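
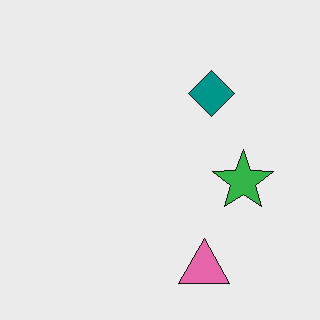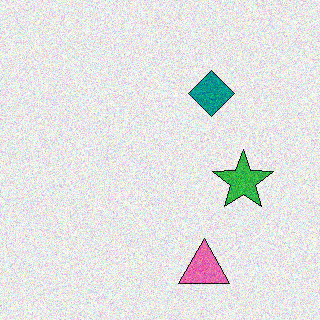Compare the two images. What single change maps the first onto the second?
The second image is the first degraded with visible gaussian noise.

Random speckle covers the whole image, including the flat background.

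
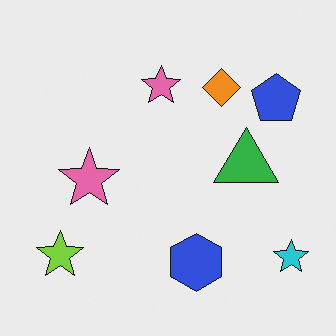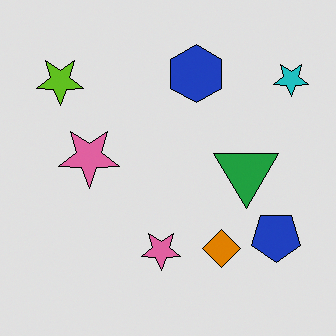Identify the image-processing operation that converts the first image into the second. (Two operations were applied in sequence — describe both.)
The image was moderately posterized, then flipped vertically (top ↔ bottom).

Each flat color has snapped to a coarser quantized level — most visibly, the near-white background has dropped to a flat grey. The blue hexagon is in the bottom of the first image and the top of the second — shapes on opposite sides of the horizontal midline have swapped in a mirror flip.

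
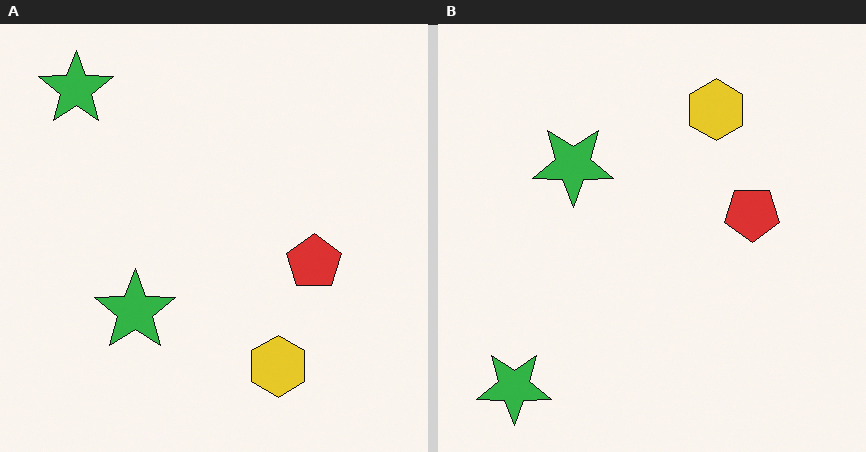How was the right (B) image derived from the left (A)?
The right (B) image is the left (A) flipped vertically (top ↔ bottom).

The yellow hexagon is in the bottom of the left (A) image and the top of the right (B) — shapes on opposite sides of the horizontal midline have swapped in a mirror flip.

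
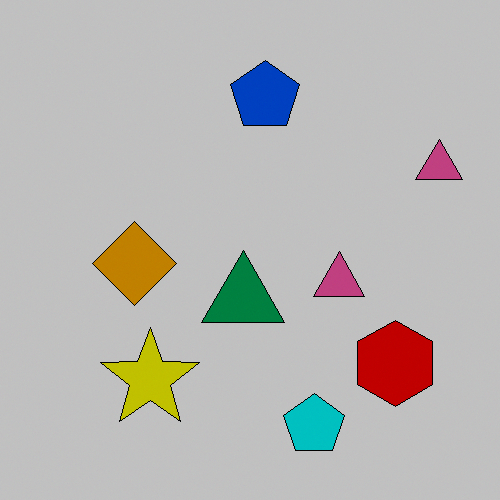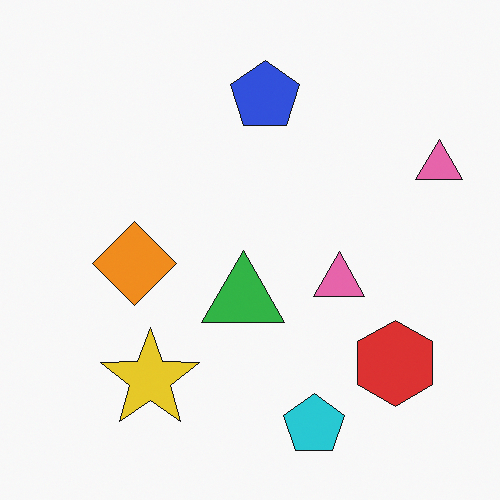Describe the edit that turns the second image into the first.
This is the original image heavily posterized to just a handful of flat colors.

Each flat color has snapped to a coarser quantized level — most visibly, the near-white background has dropped to a flat grey.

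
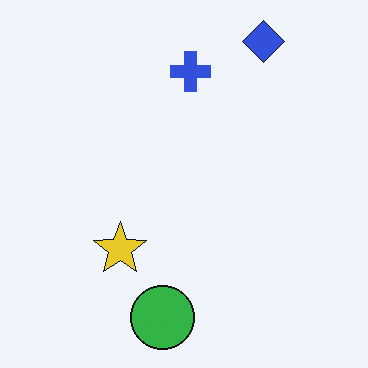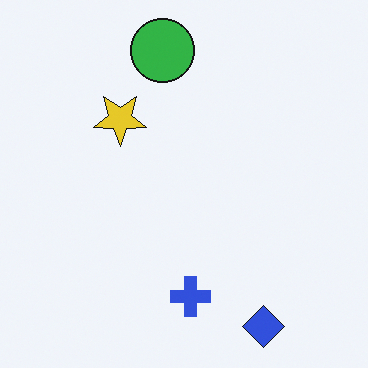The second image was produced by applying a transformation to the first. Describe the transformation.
Flipped vertically (top ↔ bottom).

The blue diamond is in the top-right of the first image and the bottom-right of the second — shapes on opposite sides of the horizontal midline have swapped in a mirror flip.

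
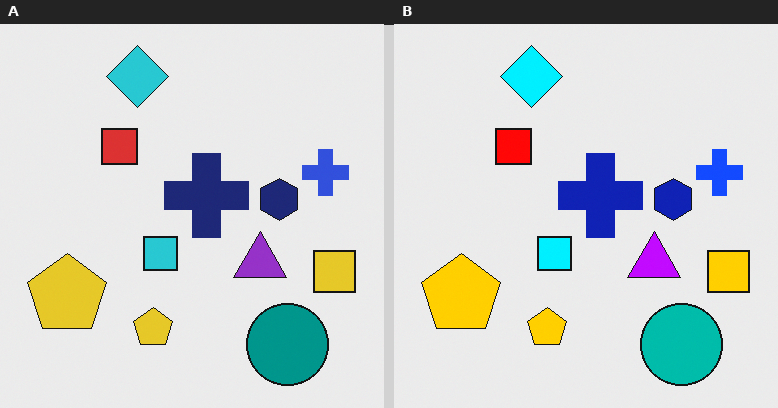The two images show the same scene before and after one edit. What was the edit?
The transformation is: heavily oversaturated.

All colors are more vivid — a global saturation change.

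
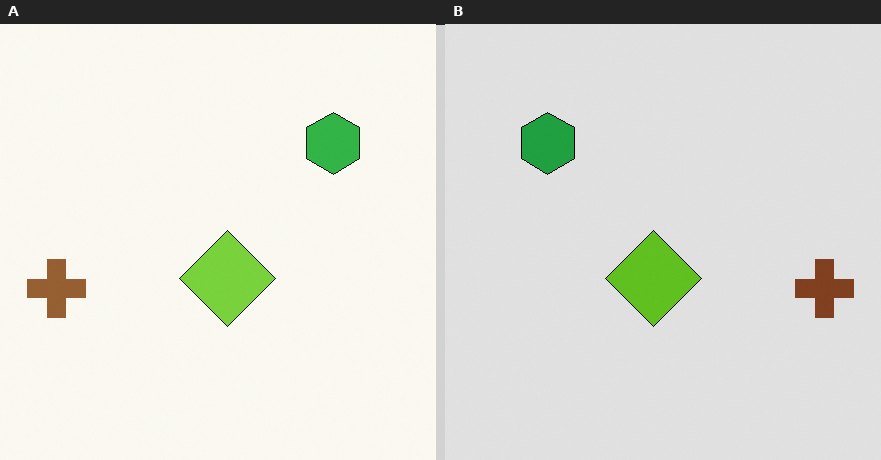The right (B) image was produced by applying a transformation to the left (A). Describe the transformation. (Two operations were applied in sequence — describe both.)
This is the original image moderately posterized, then flipped horizontally (left ↔ right).

Each flat color has snapped to a coarser quantized level — most visibly, the near-white background has dropped to a flat grey. The brown cross is in the left of the left (A) image and the right of the right (B) — shapes on opposite sides of the vertical midline have swapped in a mirror flip.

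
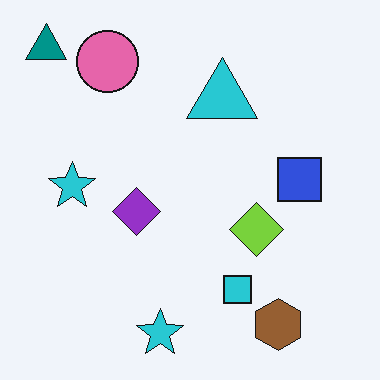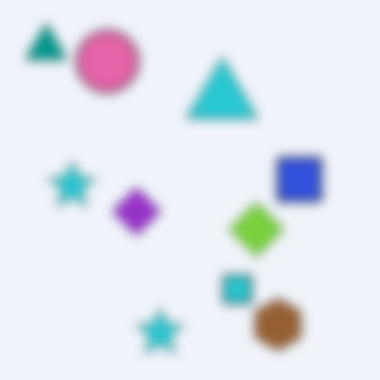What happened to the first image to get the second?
It was strongly gaussian-blurred.

Shape edges and outlines are uniformly softened across the whole image.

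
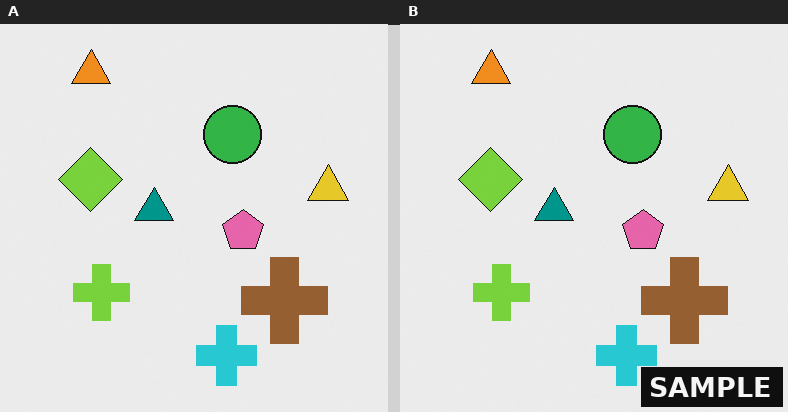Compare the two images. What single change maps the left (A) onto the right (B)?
The image was watermarked with the text "SAMPLE" in the lower-right corner.

A dark label reading "SAMPLE" appears in the lower-right corner.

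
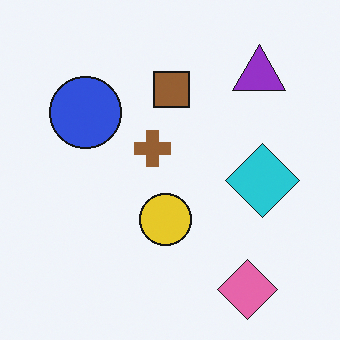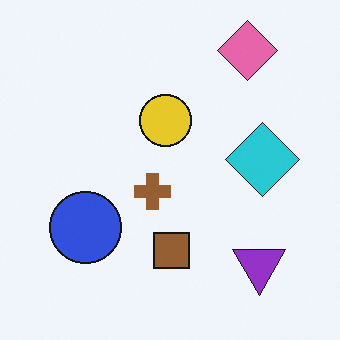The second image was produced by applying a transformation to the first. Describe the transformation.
This is the original image flipped vertically (top ↔ bottom).

The pink diamond is in the bottom-right of the first image and the top-right of the second — shapes on opposite sides of the horizontal midline have swapped in a mirror flip.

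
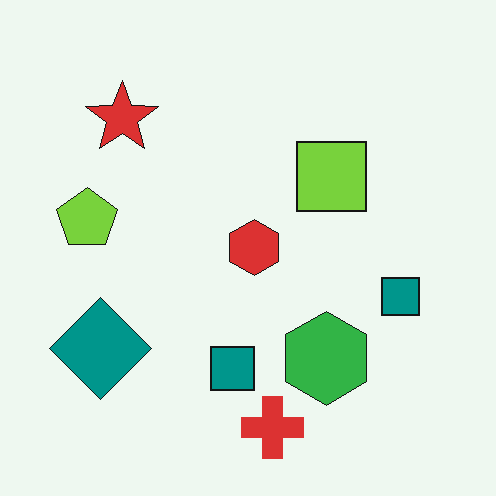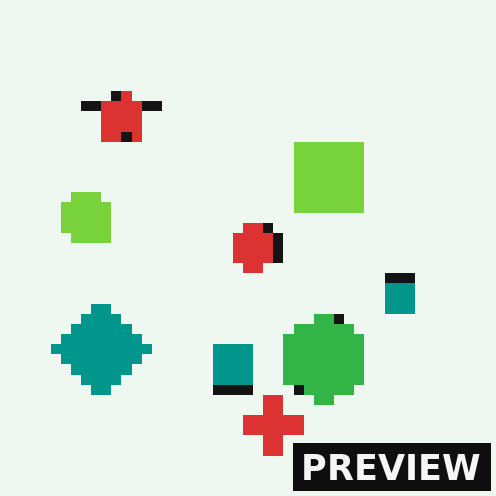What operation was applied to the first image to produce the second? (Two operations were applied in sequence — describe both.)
The transformation is: coarsely pixelated, then watermarked with the text "PREVIEW" in the lower-right corner.

Shapes are reduced to large square blocks; fine edges and outlines are lost — a downscale-then-upscale (mosaic) effect. A dark label reading "PREVIEW" appears in the lower-right corner.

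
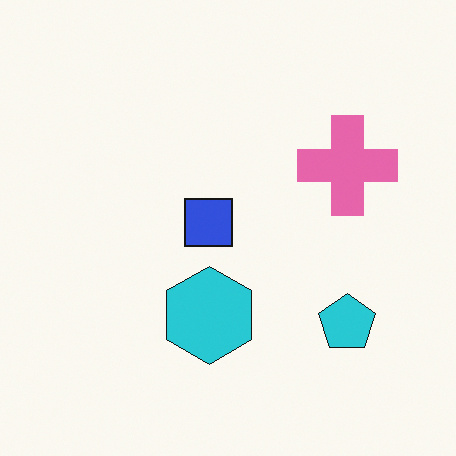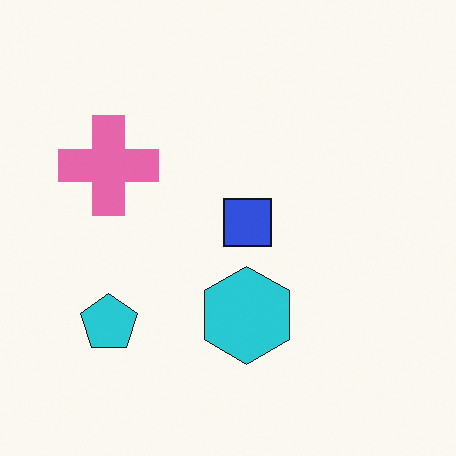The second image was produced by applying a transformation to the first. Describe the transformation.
The second image is the first flipped horizontally (left ↔ right).

The pink cross is in the right of the first image and the left of the second — shapes on opposite sides of the vertical midline have swapped in a mirror flip.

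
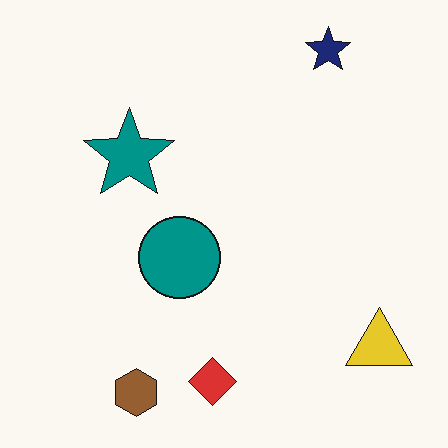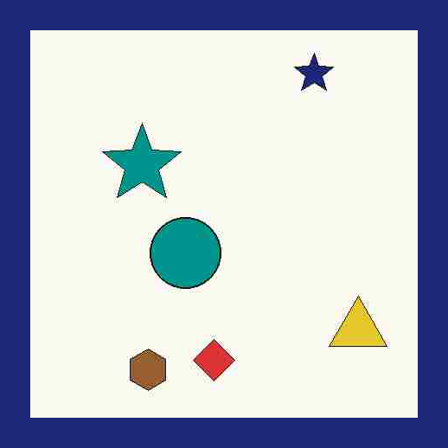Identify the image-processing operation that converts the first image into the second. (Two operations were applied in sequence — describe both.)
This is the original image heavily JPEG-compressed with obvious blocking artifacts, then framed with a navy border.

Blocky 8×8 compression artifacts appear around shape edges and the flat background shows ringing — characteristic JPEG degradation. A solid navy frame runs around the edge of the second image, with the content slightly shrunk inside it.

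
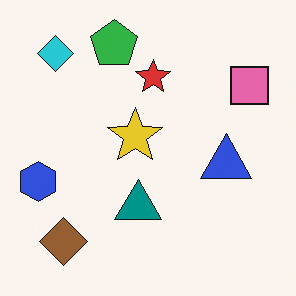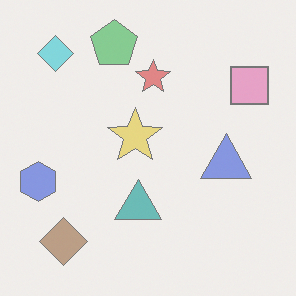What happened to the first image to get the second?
It was given much lower contrast.

Tones are pushed toward mid-grey across the whole image — a global contrast change.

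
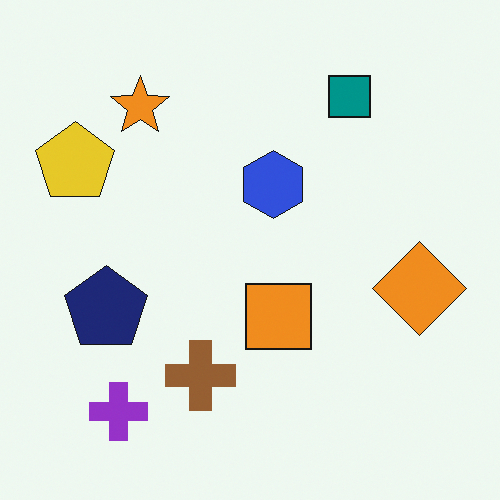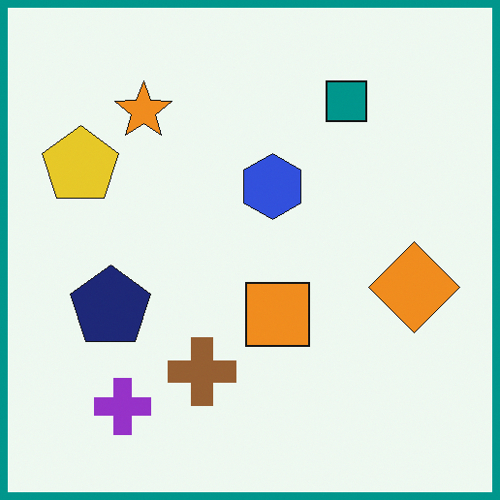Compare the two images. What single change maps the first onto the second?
This is the original image framed with a teal border.

A solid teal frame runs around the edge of the second image, with the content slightly shrunk inside it.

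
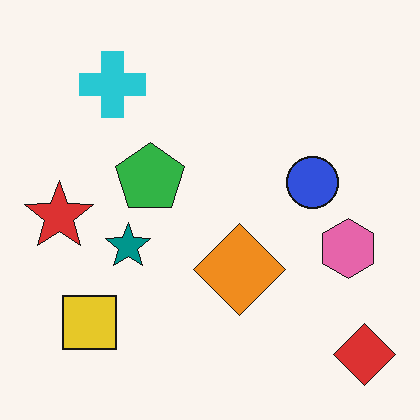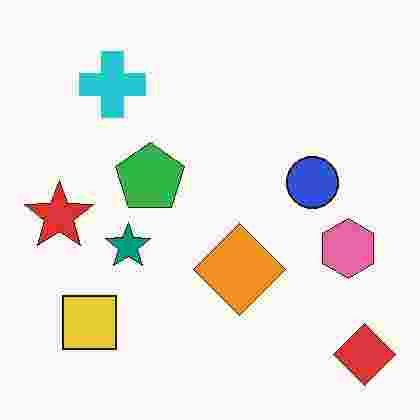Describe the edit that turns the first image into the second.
The transformation is: heavily JPEG-compressed with obvious blocking artifacts.

Blocky 8×8 compression artifacts appear around shape edges and the flat background shows ringing — characteristic JPEG degradation.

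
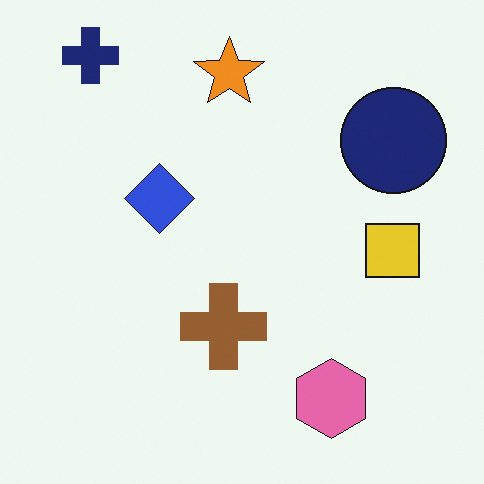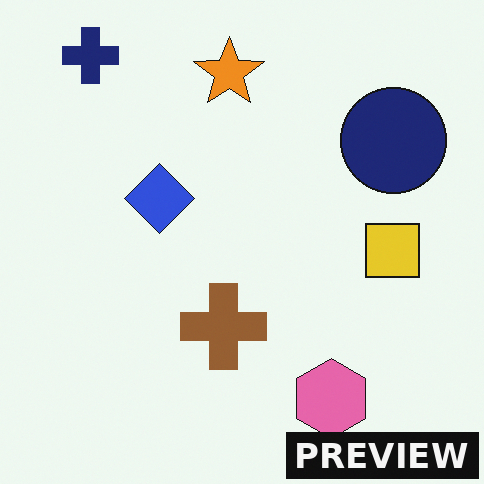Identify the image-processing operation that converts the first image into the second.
This is the original image watermarked with the text "PREVIEW" in the lower-right corner.

A dark label reading "PREVIEW" appears in the lower-right corner.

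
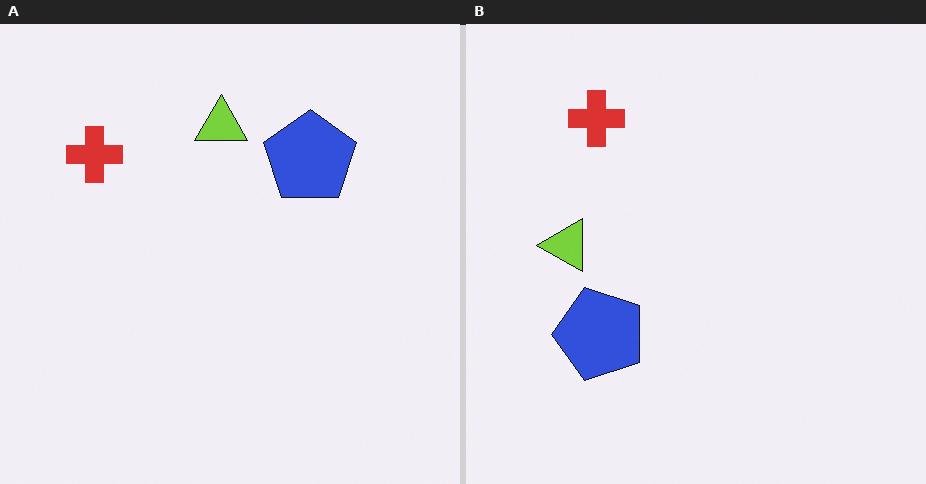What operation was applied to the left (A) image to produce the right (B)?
This is the original image transposed (reflected across the top-left ↔ bottom-right diagonal).

Shapes have swapped their row and column positions — what was in the top-right is now in the bottom-left — a diagonal reflection.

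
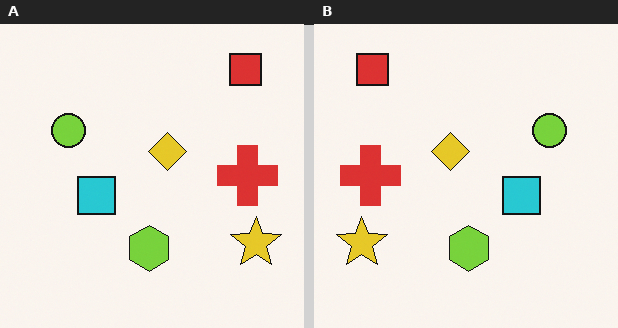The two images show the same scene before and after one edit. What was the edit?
The image was flipped horizontally (left ↔ right).

The yellow star is in the bottom-right of the left (A) image and the bottom-left of the right (B) — shapes on opposite sides of the vertical midline have swapped in a mirror flip.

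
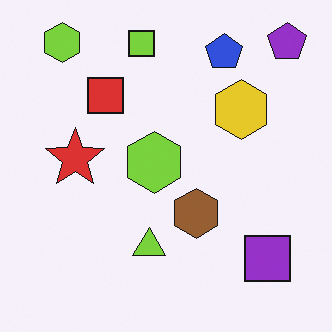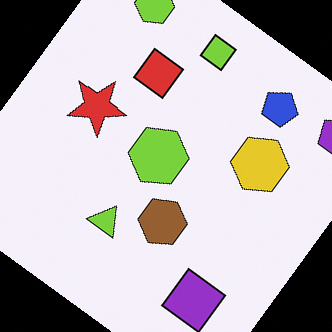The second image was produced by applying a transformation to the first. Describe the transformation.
This is the original image rotated clockwise by a large amount — several tens of degrees.

Every shape is tilted by the same angle and the image corners show triangular fill wedges — a whole-image rotation by a non-right angle.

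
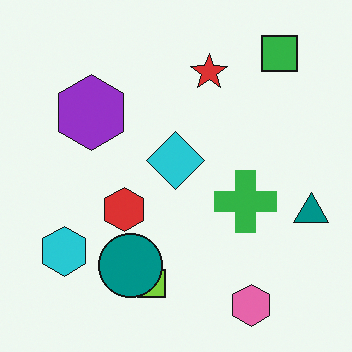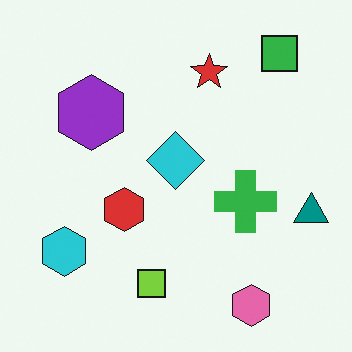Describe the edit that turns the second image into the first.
This is the original image overlaid with an additional teal circle.

A teal circle appears in the first image that is absent from the second.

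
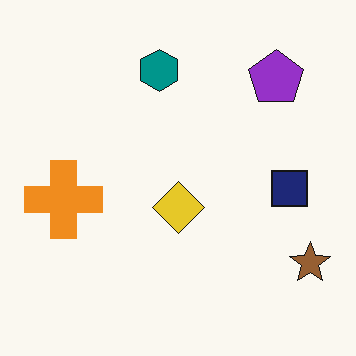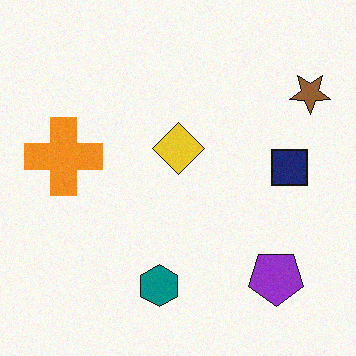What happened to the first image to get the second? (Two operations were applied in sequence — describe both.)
This is the original image flipped vertically (top ↔ bottom), then degraded with subtle gaussian noise.

The teal hexagon is in the top of the first image and the bottom of the second — shapes on opposite sides of the horizontal midline have swapped in a mirror flip. Random speckle covers the whole image, including the flat background.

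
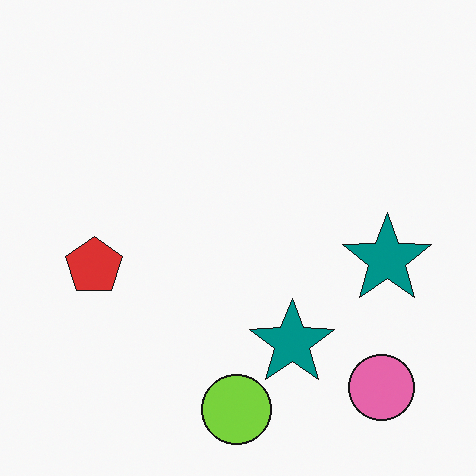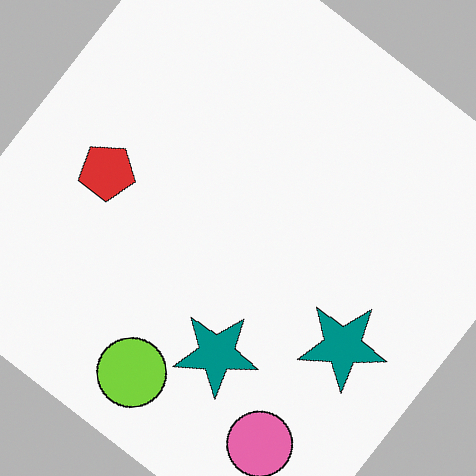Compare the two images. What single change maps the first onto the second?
The image was rotated clockwise by a large amount — several tens of degrees.

Every shape is tilted by the same angle and the image corners show triangular fill wedges — a whole-image rotation by a non-right angle.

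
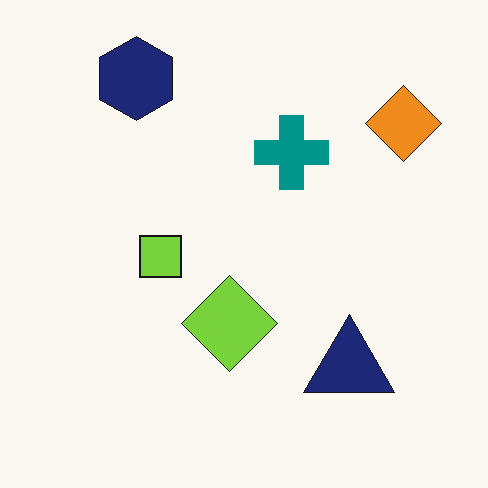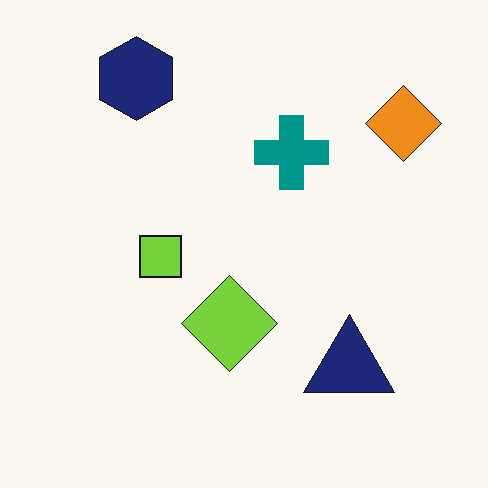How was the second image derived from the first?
The second image is the first given moderate JPEG compression.

Blocky 8×8 compression artifacts appear around shape edges and the flat background shows ringing — characteristic JPEG degradation.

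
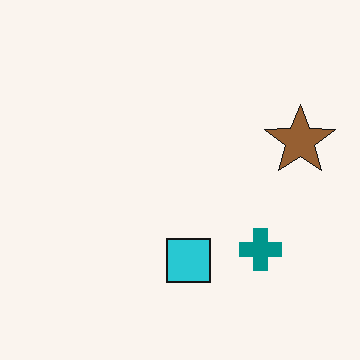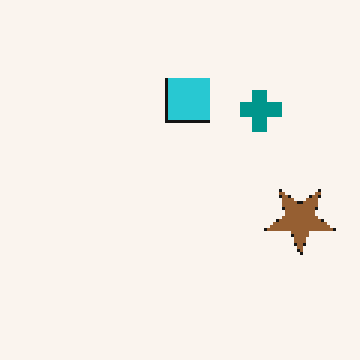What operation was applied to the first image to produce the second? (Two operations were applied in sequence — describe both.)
This is the original image flipped vertically (top ↔ bottom), then lightly pixelated (a mild mosaic effect).

The cyan square is in the bottom of the first image and the top of the second — shapes on opposite sides of the horizontal midline have swapped in a mirror flip. Shapes are reduced to large square blocks; fine edges and outlines are lost — a downscale-then-upscale (mosaic) effect.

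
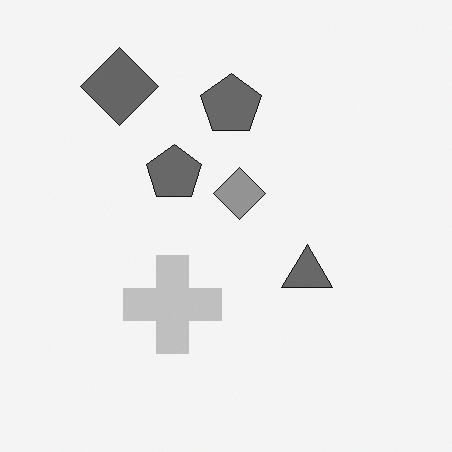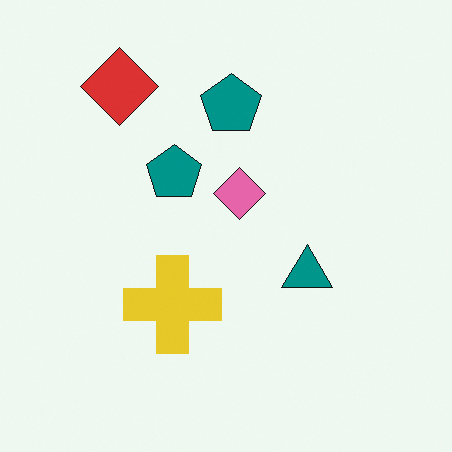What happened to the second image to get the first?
The image was converted to grayscale.

All color is removed — every shape is now a shade of grey.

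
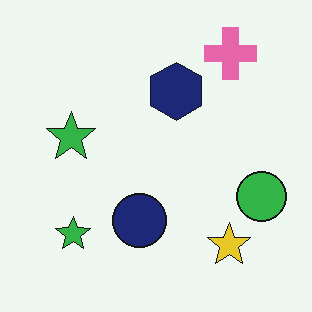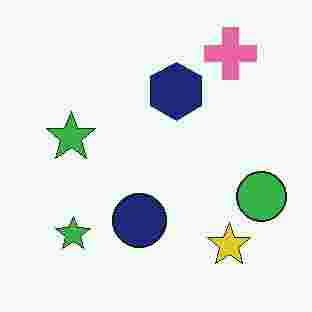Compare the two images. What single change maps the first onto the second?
The image was degraded with heavy JPEG compression.

Blocky 8×8 compression artifacts appear around shape edges and the flat background shows ringing — characteristic JPEG degradation.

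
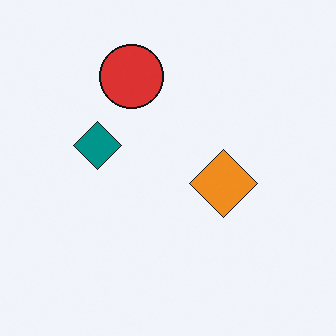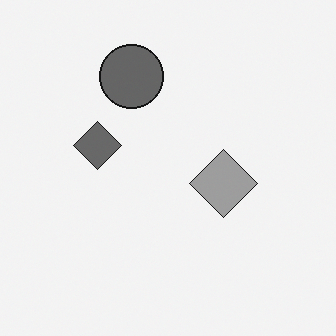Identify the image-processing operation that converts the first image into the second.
The second image is the first converted to grayscale.

All color is removed — every shape is now a shade of grey.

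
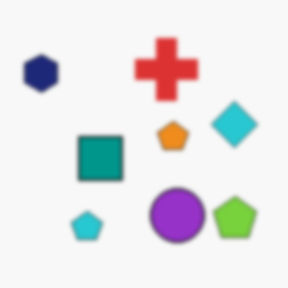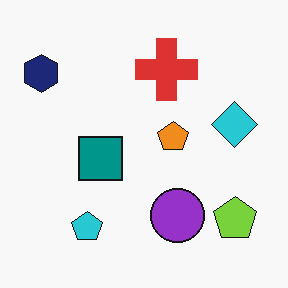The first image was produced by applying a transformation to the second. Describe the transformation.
This is the original image given a subtle gaussian blur.

Shape edges and outlines are uniformly softened across the whole image.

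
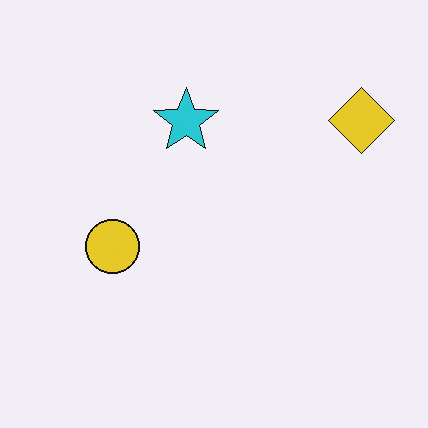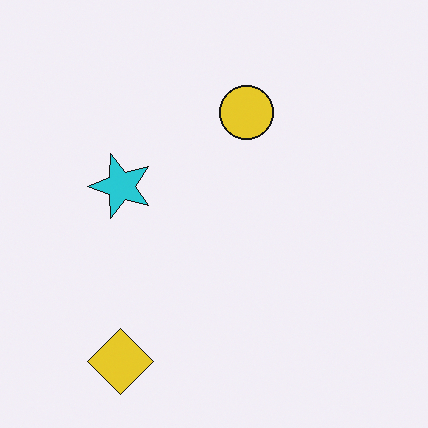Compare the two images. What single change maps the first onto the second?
It was transposed (reflected across the top-left ↔ bottom-right diagonal).

Shapes have swapped their row and column positions — what was in the top-right is now in the bottom-left — a diagonal reflection.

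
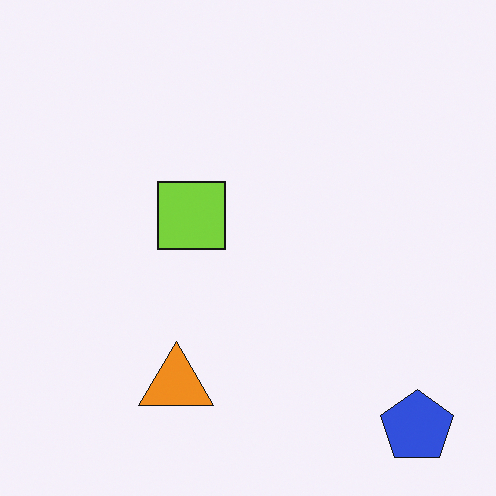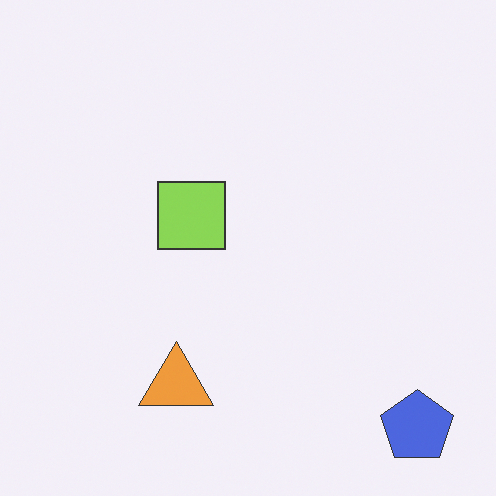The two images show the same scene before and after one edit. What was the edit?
The transformation is: given slightly reduced contrast.

Tones are pushed toward mid-grey across the whole image — a global contrast change.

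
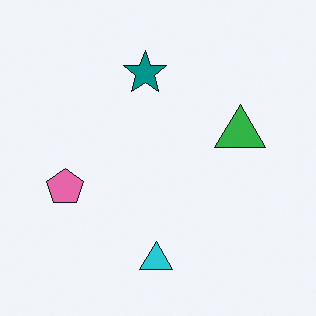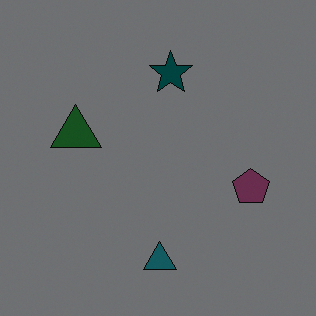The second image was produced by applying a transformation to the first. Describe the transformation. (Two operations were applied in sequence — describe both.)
The transformation is: flipped horizontally (left ↔ right), then substantially darkened.

The pink pentagon is in the left of the first image and the right of the second — shapes on opposite sides of the vertical midline have swapped in a mirror flip. Every pixel — background and shapes alike — is uniformly darkened.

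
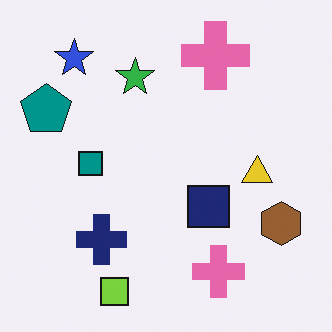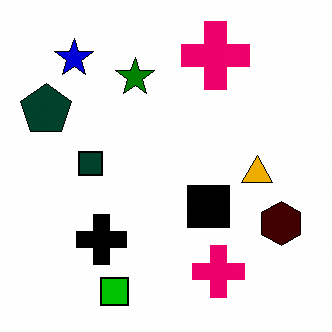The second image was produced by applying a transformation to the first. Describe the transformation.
The second image is the first boosted in contrast.

Tones are pushed away from mid-grey across the whole image — a global contrast change.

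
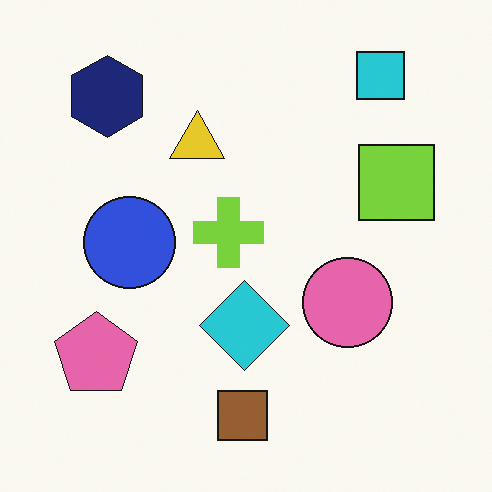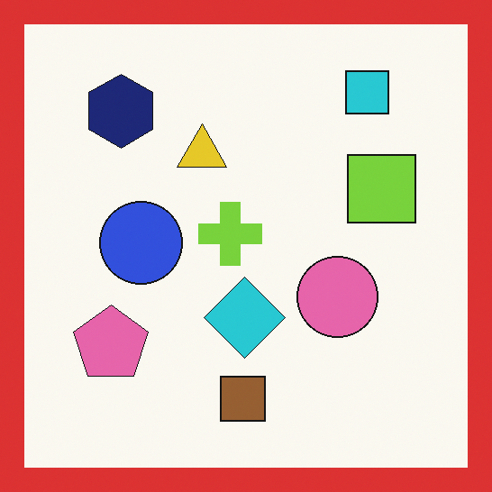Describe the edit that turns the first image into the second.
The transformation is: framed with a red border.

A solid red frame runs around the edge of the second image, with the content slightly shrunk inside it.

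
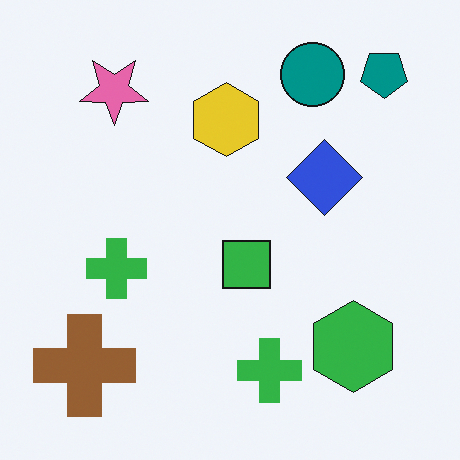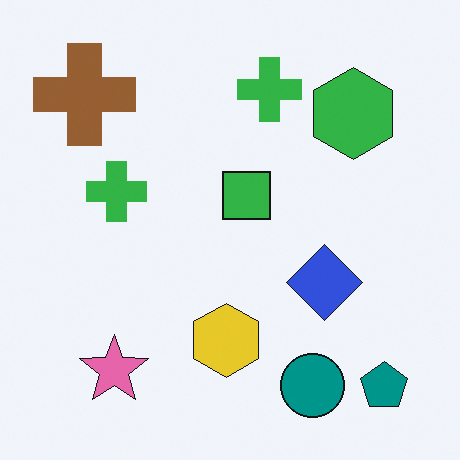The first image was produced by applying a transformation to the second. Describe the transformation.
The transformation is: flipped vertically (top ↔ bottom).

The teal pentagon is in the bottom-right of the second image and the top-right of the first — shapes on opposite sides of the horizontal midline have swapped in a mirror flip.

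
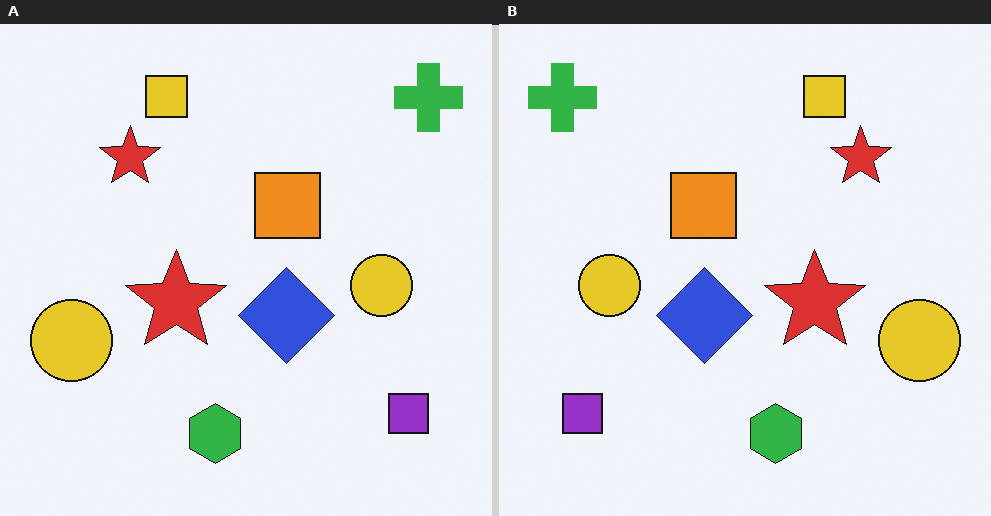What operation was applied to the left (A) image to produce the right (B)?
The right (B) image is the left (A) flipped horizontally (left ↔ right).

The green cross is in the top-right of the left (A) image and the top-left of the right (B) — shapes on opposite sides of the vertical midline have swapped in a mirror flip.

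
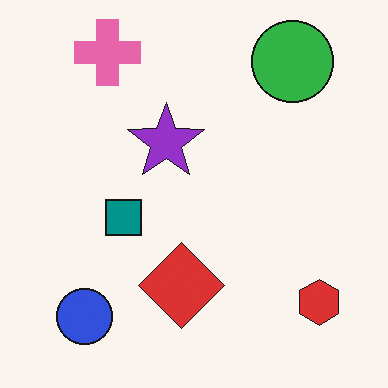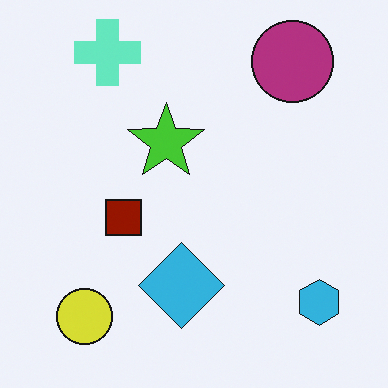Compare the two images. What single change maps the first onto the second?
It was hue-shifted through roughly half the color wheel.

Every shape's color has rotated by the same amount around the hue wheel — a uniform hue shift.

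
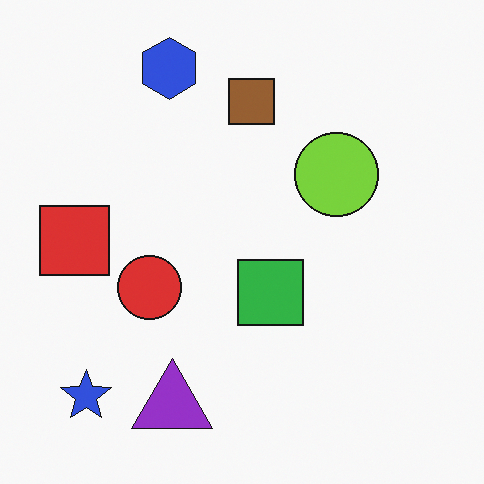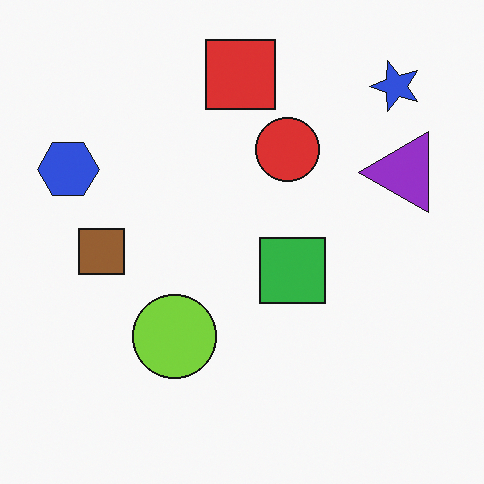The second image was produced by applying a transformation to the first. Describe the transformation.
The image was transposed (reflected across the top-left ↔ bottom-right diagonal).

Shapes have swapped their row and column positions — what was in the top-right is now in the bottom-left — a diagonal reflection.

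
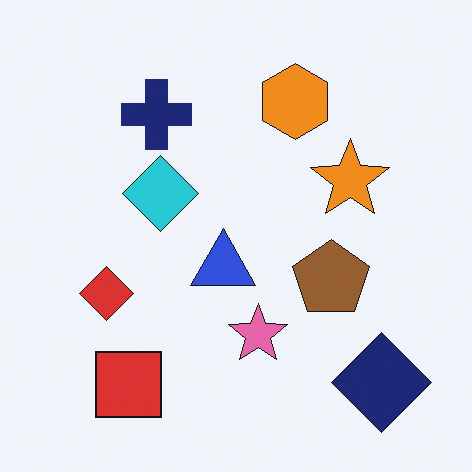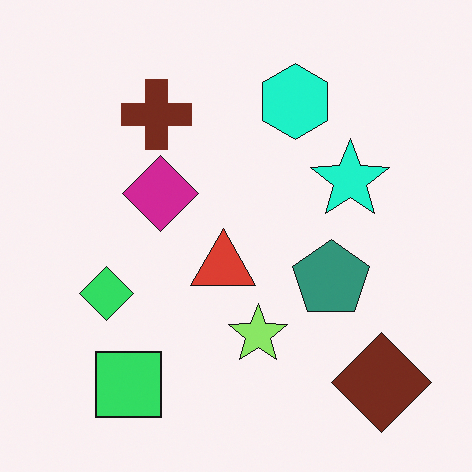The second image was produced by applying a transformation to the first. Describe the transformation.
The transformation is: hue-shifted noticeably.

Every shape's color has rotated by the same amount around the hue wheel — a uniform hue shift.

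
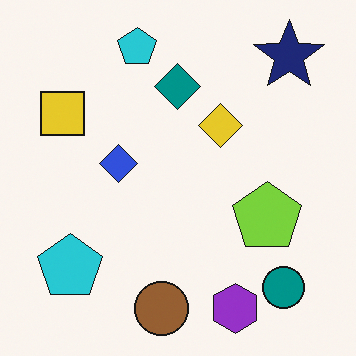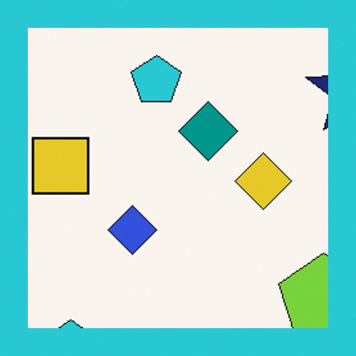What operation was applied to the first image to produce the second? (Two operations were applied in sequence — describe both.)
The image was cropped slightly and scaled back up, then framed with a cyan border.

The visible shapes are larger and the field of view is narrower; shapes near the original edges may be partly or wholly outside the frame — a crop-and-rescale. A solid cyan frame runs around the edge of the second image, with the content slightly shrunk inside it.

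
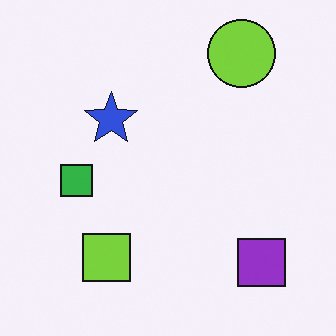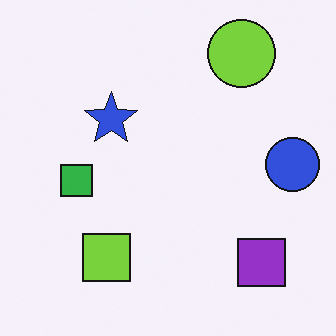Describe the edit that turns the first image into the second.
Overlaid with an additional blue circle.

A blue circle appears in the second image that is absent from the first.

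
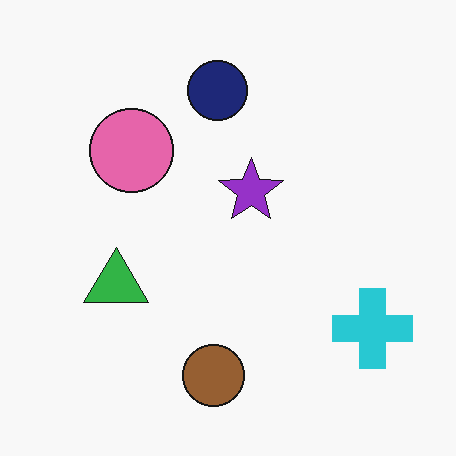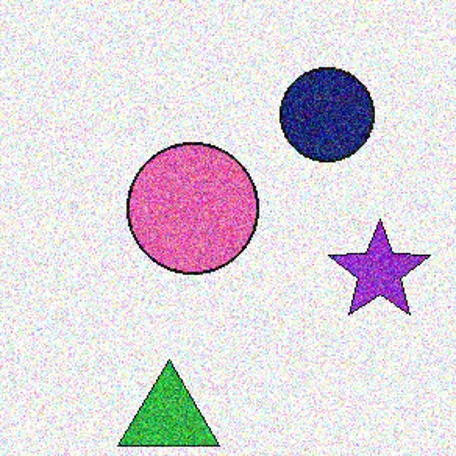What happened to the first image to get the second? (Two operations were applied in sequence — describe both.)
The image was degraded with strong gaussian noise, then cropped slightly and scaled back up.

Random speckle covers the whole image, including the flat background. The visible shapes are larger and the field of view is narrower; shapes near the original edges may be partly or wholly outside the frame — a crop-and-rescale.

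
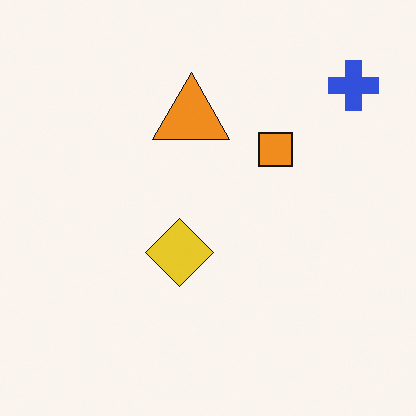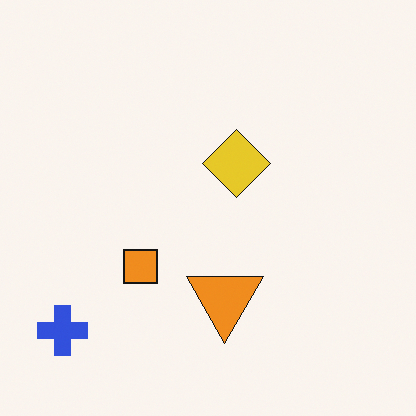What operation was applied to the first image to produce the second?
The transformation is: rotated 180°.

The blue cross sits in the top-right of the first image and the bottom-left of the second — consistent with a whole-image 180° rotation.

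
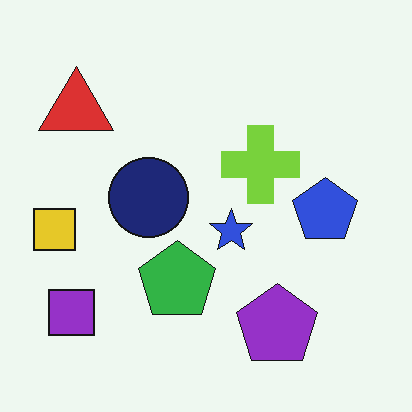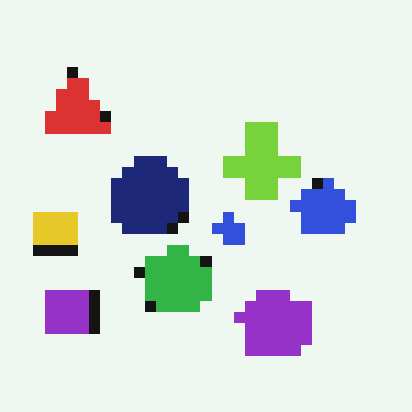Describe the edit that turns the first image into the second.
This is the original image coarsely pixelated.

Shapes are reduced to large square blocks; fine edges and outlines are lost — a downscale-then-upscale (mosaic) effect.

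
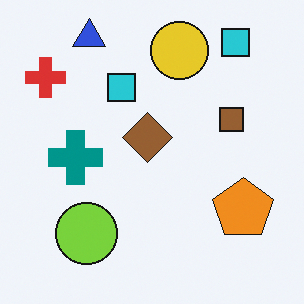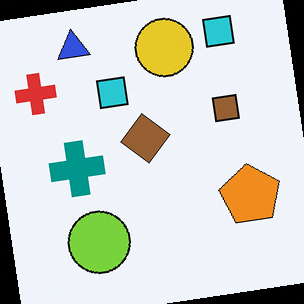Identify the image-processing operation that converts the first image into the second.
Rotated counter-clockwise by a small amount.

Every shape is tilted by the same angle and the image corners show triangular fill wedges — a whole-image rotation by a non-right angle.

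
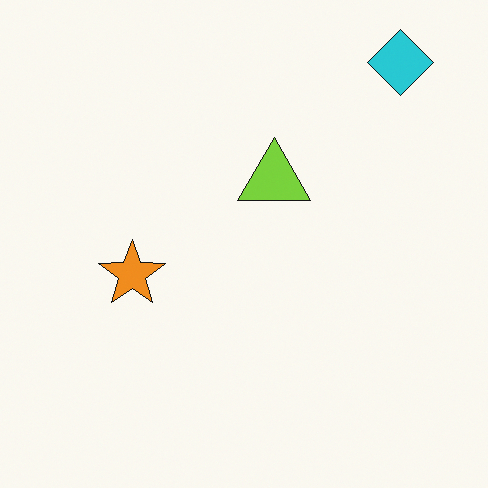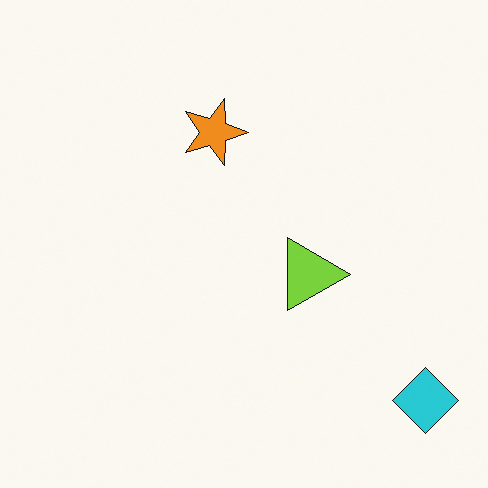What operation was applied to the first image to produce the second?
Rotated 90° clockwise.

The cyan diamond sits in the top-right of the first image and the bottom-right of the second — consistent with a whole-image 90° clockwise rotation.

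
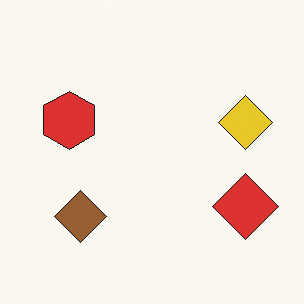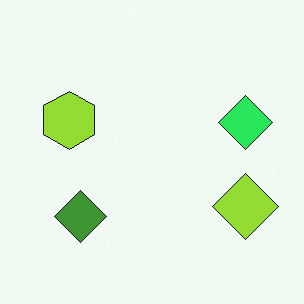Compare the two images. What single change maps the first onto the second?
It was hue-shifted through roughly a third of the color wheel.

Every shape's color has rotated by the same amount around the hue wheel — a uniform hue shift.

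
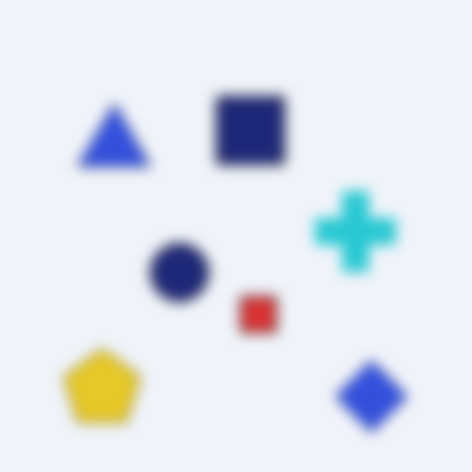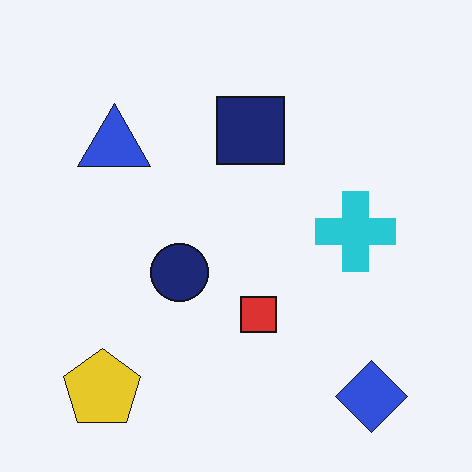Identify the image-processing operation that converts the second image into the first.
The transformation is: strongly gaussian-blurred.

Shape edges and outlines are uniformly softened across the whole image.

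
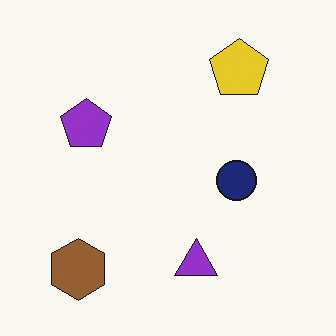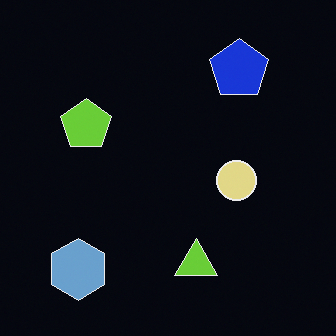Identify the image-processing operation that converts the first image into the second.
It was color-inverted (negative).

The light background has become dark and every shape's color is its complement — a photographic negative.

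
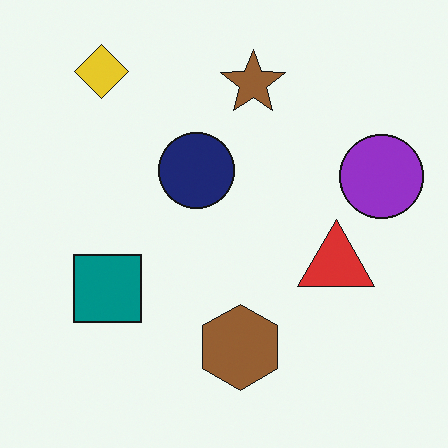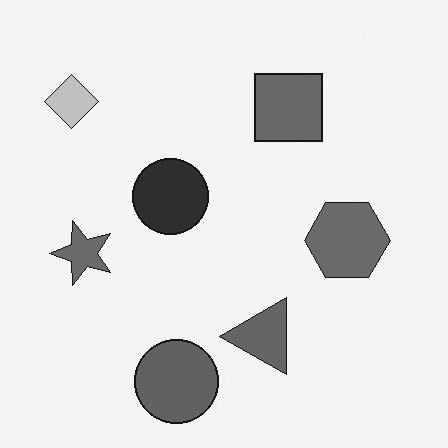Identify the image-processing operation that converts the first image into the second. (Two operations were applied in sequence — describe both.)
This is the original image transposed (reflected across the top-left ↔ bottom-right diagonal), then converted to grayscale.

Shapes have swapped their row and column positions — what was in the top-right is now in the bottom-left — a diagonal reflection. All color is removed — every shape is now a shade of grey.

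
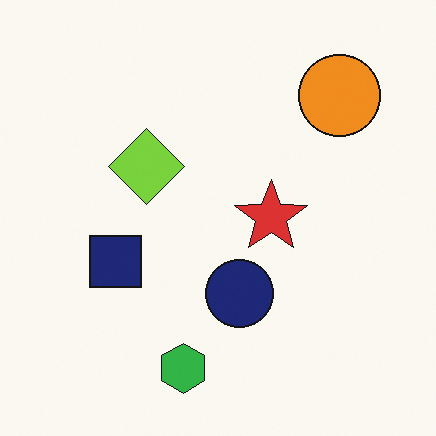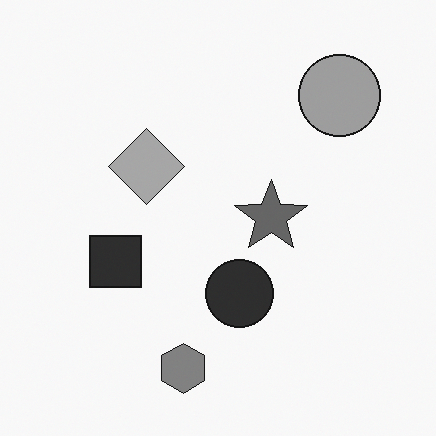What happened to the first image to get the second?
The transformation is: converted to grayscale.

All color is removed — every shape is now a shade of grey.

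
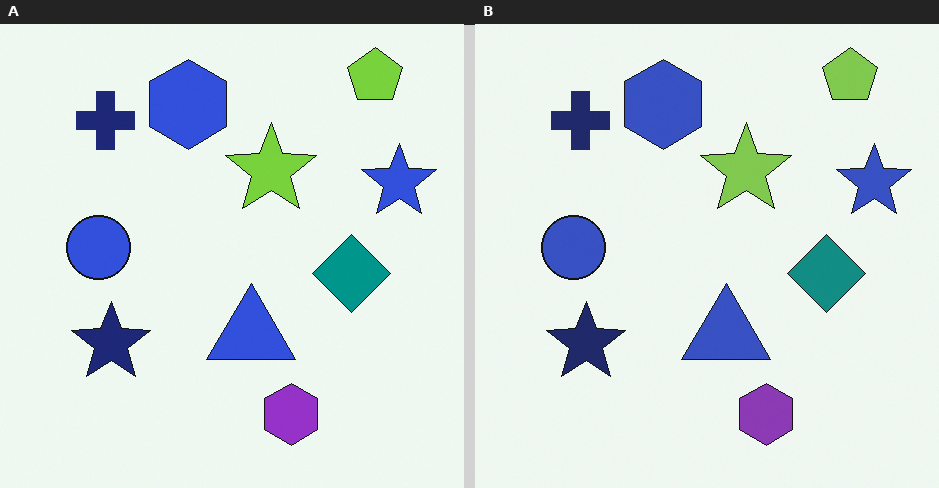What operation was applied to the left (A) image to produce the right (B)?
The right (B) image is the left (A) slightly desaturated.

All colors are more muted and greyish — a global saturation change.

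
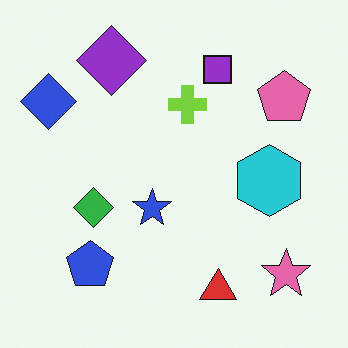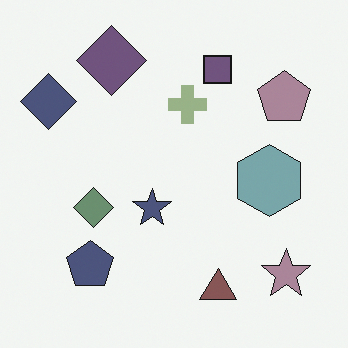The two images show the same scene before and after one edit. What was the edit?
This is the original image made much more muted (saturation change).

All colors are more muted and greyish — a global saturation change.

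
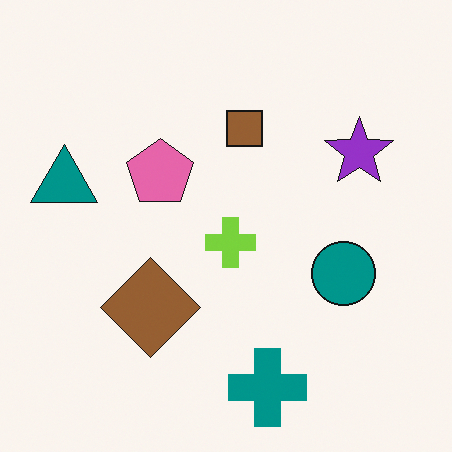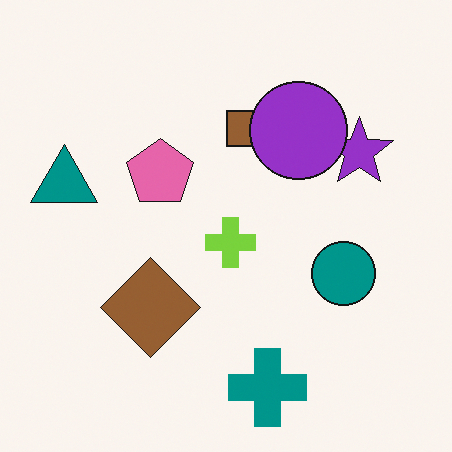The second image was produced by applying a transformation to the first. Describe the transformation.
It was overlaid with an additional purple circle.

A purple circle appears in the second image that is absent from the first.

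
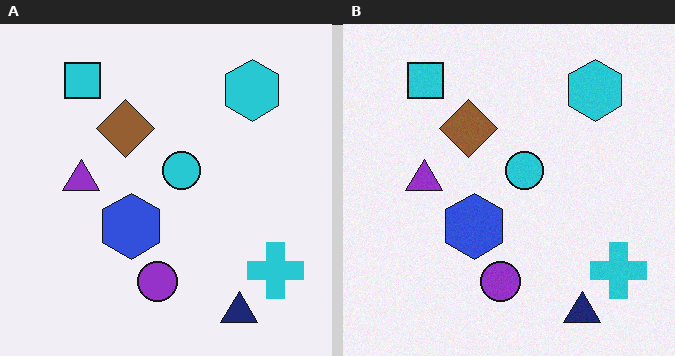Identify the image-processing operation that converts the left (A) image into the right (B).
This is the original image degraded with light additive noise.

Random speckle covers the whole image, including the flat background.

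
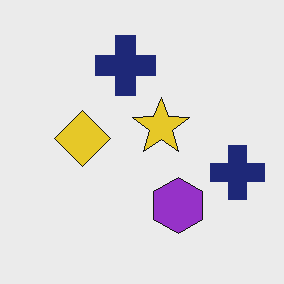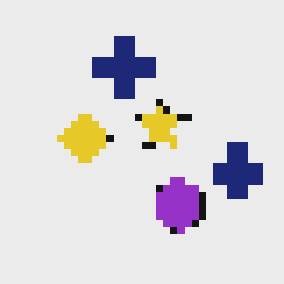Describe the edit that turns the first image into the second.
Pixelated into visible square blocks.

Shapes are reduced to large square blocks; fine edges and outlines are lost — a downscale-then-upscale (mosaic) effect.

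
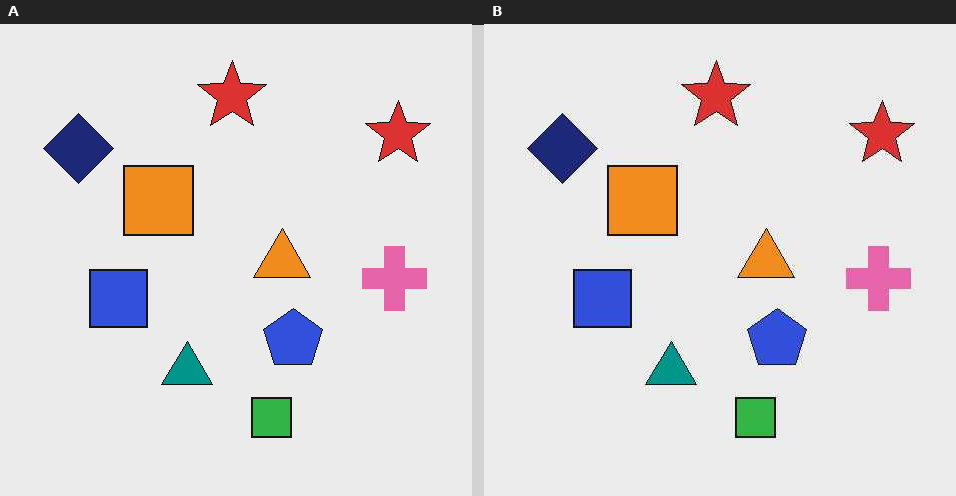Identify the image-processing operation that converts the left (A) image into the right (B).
It was JPEG-compressed with visible artifacts.

Blocky 8×8 compression artifacts appear around shape edges and the flat background shows ringing — characteristic JPEG degradation.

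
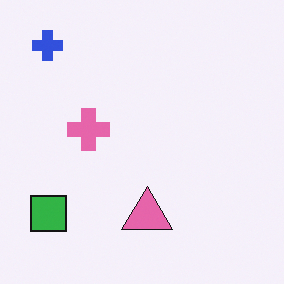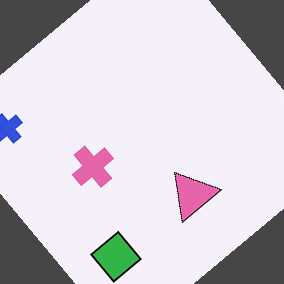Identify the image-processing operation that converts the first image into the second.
It was rotated counter-clockwise by a large amount — several tens of degrees.

Every shape is tilted by the same angle and the image corners show triangular fill wedges — a whole-image rotation by a non-right angle.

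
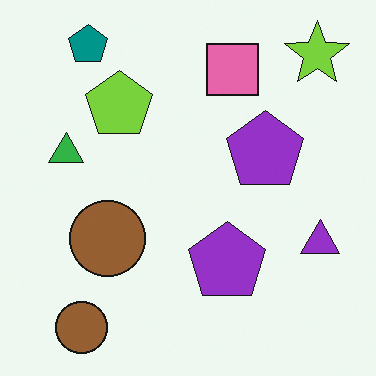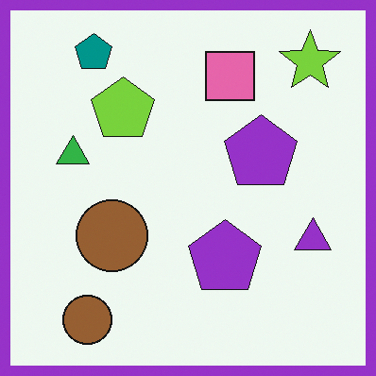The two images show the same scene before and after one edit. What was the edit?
It was framed with a purple border.

A solid purple frame runs around the edge of the second image, with the content slightly shrunk inside it.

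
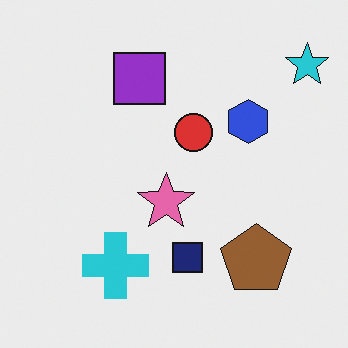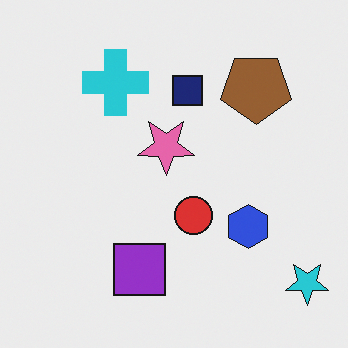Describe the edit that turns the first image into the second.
The second image is the first flipped vertically (top ↔ bottom).

The cyan star is in the top-right of the first image and the bottom-right of the second — shapes on opposite sides of the horizontal midline have swapped in a mirror flip.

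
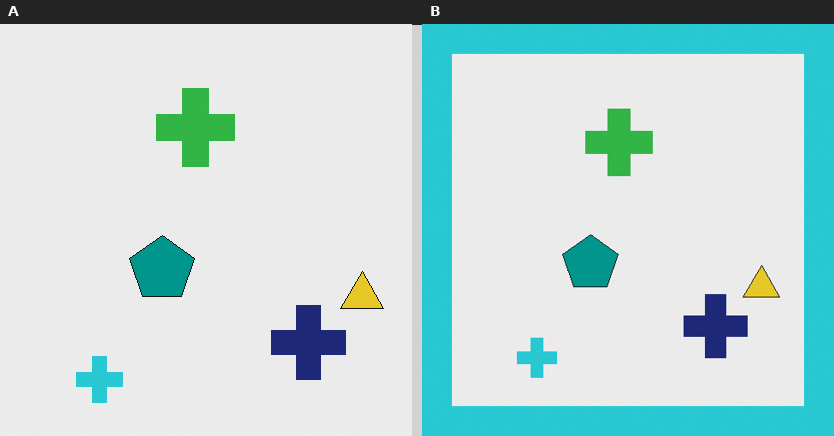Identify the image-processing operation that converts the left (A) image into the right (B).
The image was framed with a cyan border.

A solid cyan frame runs around the edge of the right (B) image, with the content slightly shrunk inside it.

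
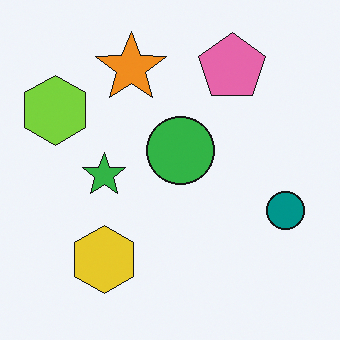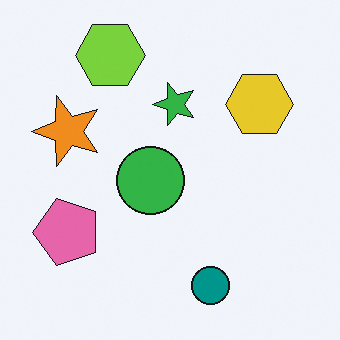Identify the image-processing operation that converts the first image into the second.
It was transposed (reflected across the top-left ↔ bottom-right diagonal).

Shapes have swapped their row and column positions — what was in the top-right is now in the bottom-left — a diagonal reflection.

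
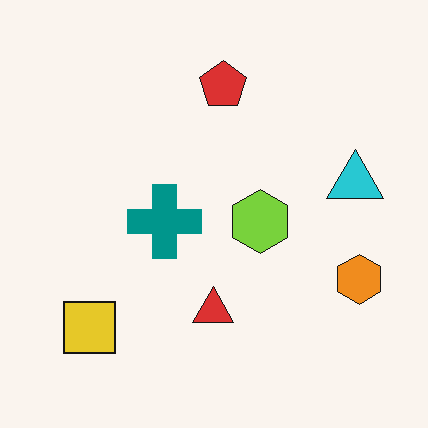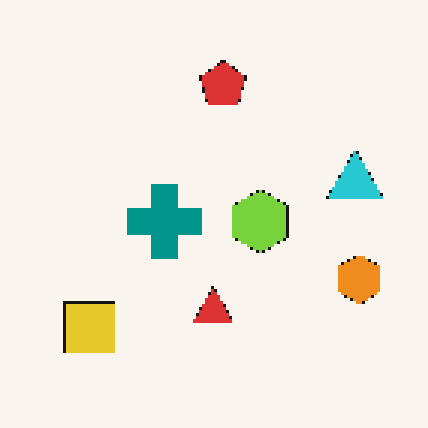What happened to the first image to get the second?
The second image is the first lightly pixelated (a mild mosaic effect).

Shapes are reduced to large square blocks; fine edges and outlines are lost — a downscale-then-upscale (mosaic) effect.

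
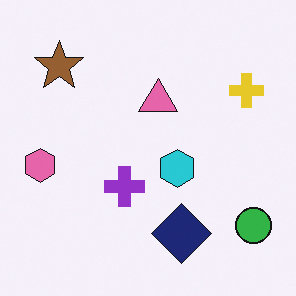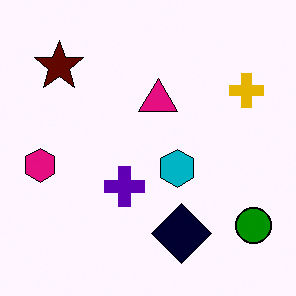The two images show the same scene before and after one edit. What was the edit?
The second image is the first boosted in contrast.

Tones are pushed away from mid-grey across the whole image — a global contrast change.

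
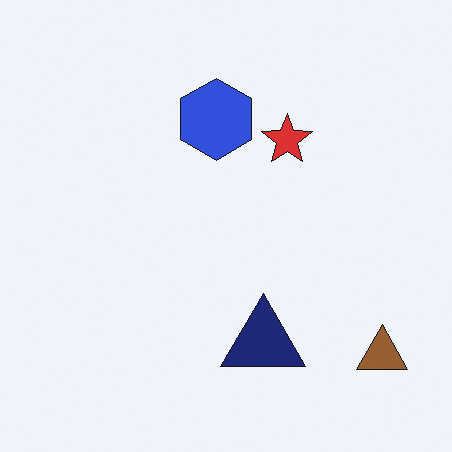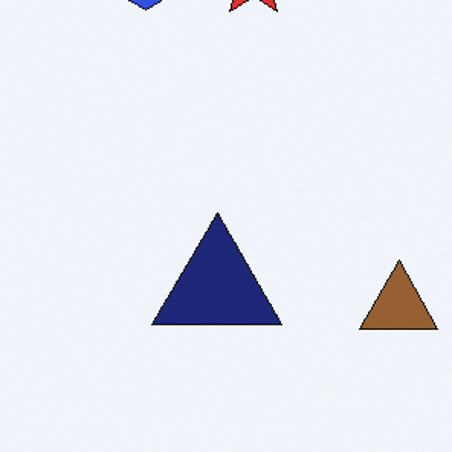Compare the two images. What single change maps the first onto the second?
The second image is the first cropped slightly and scaled back up.

The visible shapes are larger and the field of view is narrower; shapes near the original edges may be partly or wholly outside the frame — a crop-and-rescale.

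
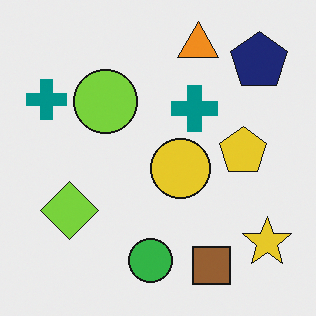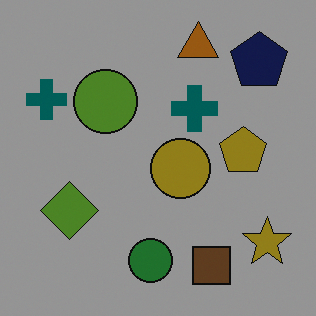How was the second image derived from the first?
The transformation is: noticeably darkened.

Every pixel — background and shapes alike — is uniformly darkened.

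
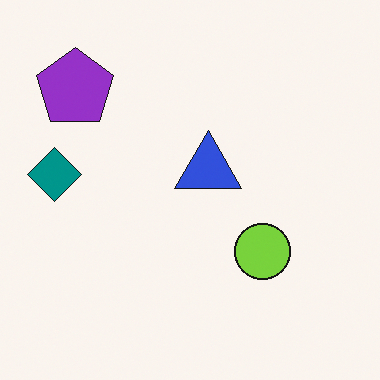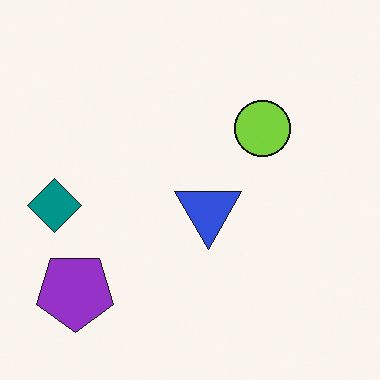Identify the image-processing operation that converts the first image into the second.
Flipped vertically (top ↔ bottom).

The purple pentagon is in the top-left of the first image and the bottom-left of the second — shapes on opposite sides of the horizontal midline have swapped in a mirror flip.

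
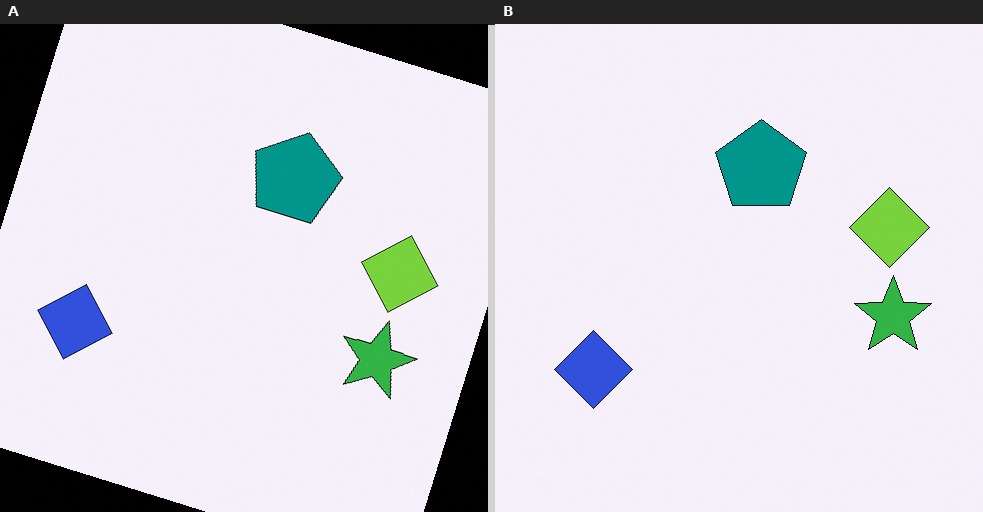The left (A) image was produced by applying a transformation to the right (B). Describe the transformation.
This is the original image rotated clockwise by a moderate amount.

Every shape is tilted by the same angle and the image corners show triangular fill wedges — a whole-image rotation by a non-right angle.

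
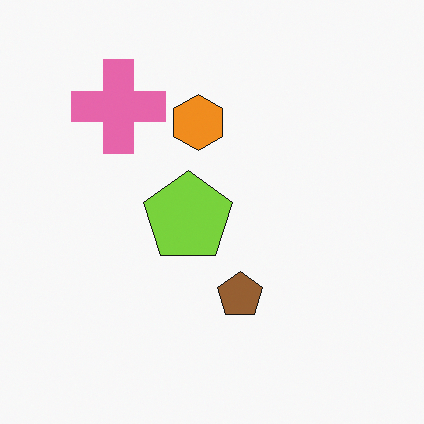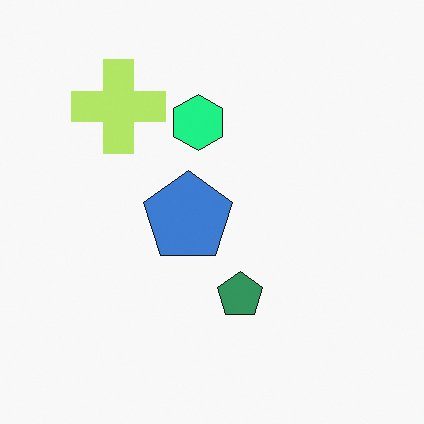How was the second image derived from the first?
The image was hue-shifted noticeably.

Every shape's color has rotated by the same amount around the hue wheel — a uniform hue shift.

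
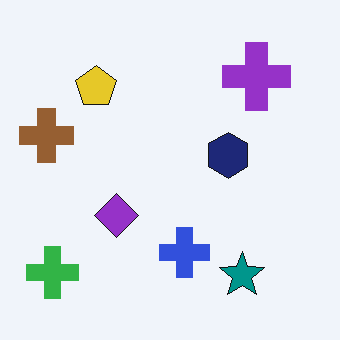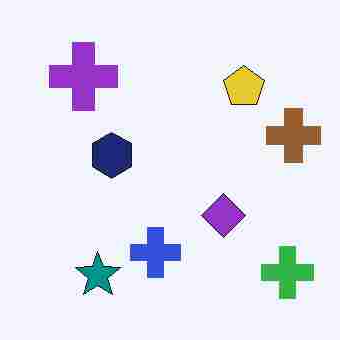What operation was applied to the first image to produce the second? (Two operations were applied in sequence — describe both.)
Degraded with heavy JPEG compression, then flipped horizontally (left ↔ right).

Blocky 8×8 compression artifacts appear around shape edges and the flat background shows ringing — characteristic JPEG degradation. The brown cross is in the left of the first image and the right of the second — shapes on opposite sides of the vertical midline have swapped in a mirror flip.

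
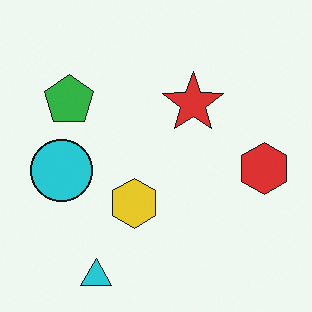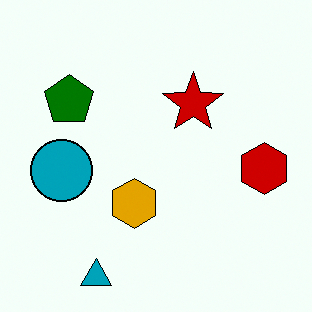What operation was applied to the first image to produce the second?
It was boosted in contrast.

Tones are pushed away from mid-grey across the whole image — a global contrast change.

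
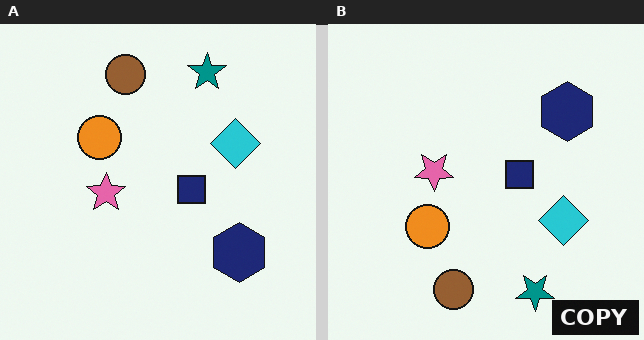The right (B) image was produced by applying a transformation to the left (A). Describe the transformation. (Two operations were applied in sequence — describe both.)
Flipped vertically (top ↔ bottom), then watermarked with the text "COPY" in the lower-right corner.

The teal star is in the top of the left (A) image and the bottom of the right (B) — shapes on opposite sides of the horizontal midline have swapped in a mirror flip. A dark label reading "COPY" appears in the lower-right corner.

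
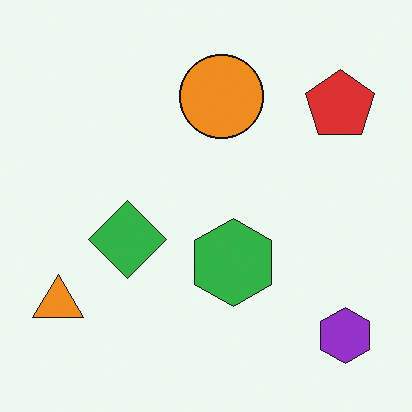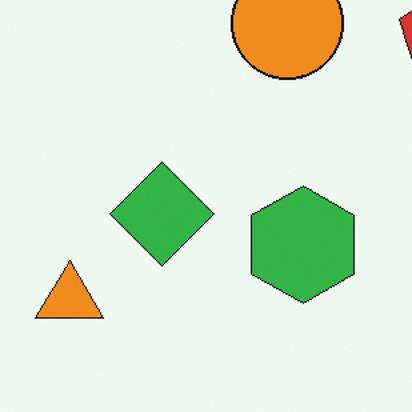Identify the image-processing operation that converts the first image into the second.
Cropped to a modestly smaller region and rescaled.

The visible shapes are larger and the field of view is narrower; shapes near the original edges may be partly or wholly outside the frame — a crop-and-rescale.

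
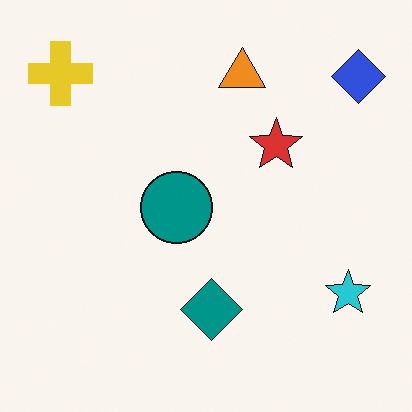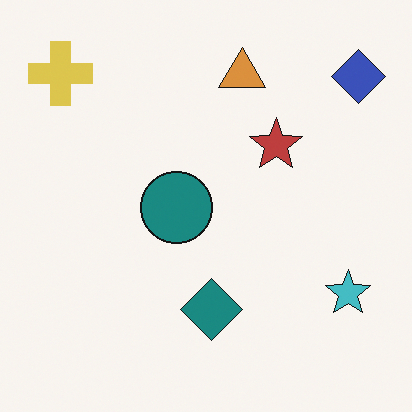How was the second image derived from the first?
Slightly desaturated.

All colors are more muted and greyish — a global saturation change.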